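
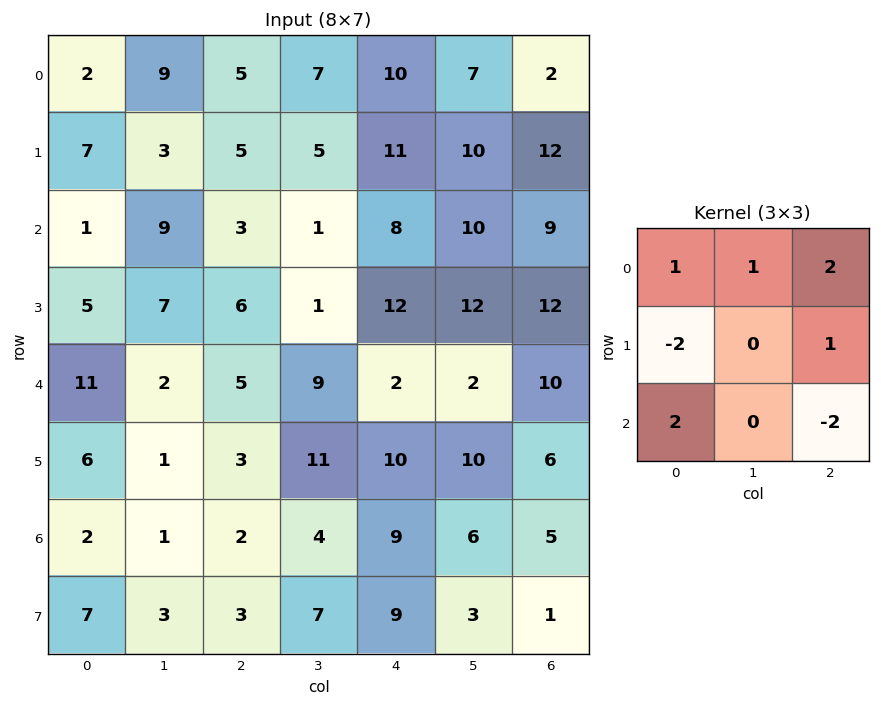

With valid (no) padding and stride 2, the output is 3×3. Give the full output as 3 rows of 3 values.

Output[0,0]: The receptive field on the input at this output position is [2 9 5 / 7 3 5 / 1 9 3]. Elementwise product with the kernel and sum: 2·1 + 9·1 + 5·2 + 7·-2 + 5·1 + 1·2 + 3·-2.
Output[0,1]: The receptive field on the input at this output position is [5 7 10 / 5 5 11 / 3 1 8]. Elementwise product with the kernel and sum: 5·1 + 7·1 + 10·2 + 5·-2 + 11·1 + 3·2 + 8·-2.

8 23 9
24 26 8
14 8 18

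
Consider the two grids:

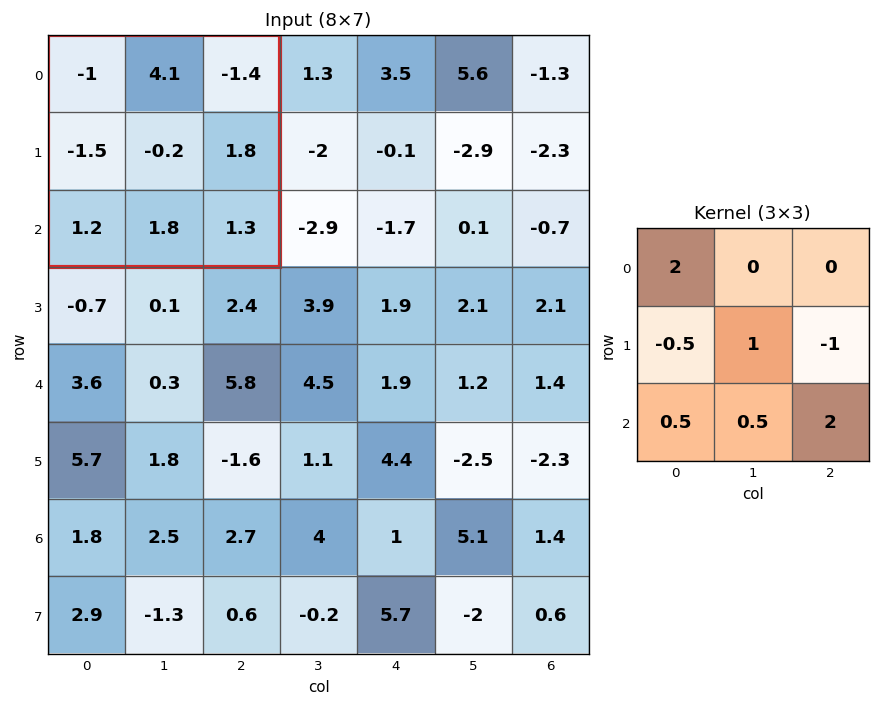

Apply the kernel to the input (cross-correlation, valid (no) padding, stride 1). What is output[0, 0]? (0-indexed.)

0.85

The receptive field on the input at this output position is [-1 4.1 -1.4 / -1.5 -0.2 1.8 / 1.2 1.8 1.3]. Elementwise product with the kernel and sum: -1·2 + -1.5·-0.5 + -0.2·1 + 1.8·-1 + 1.2·0.5 + 1.8·0.5 + 1.3·2.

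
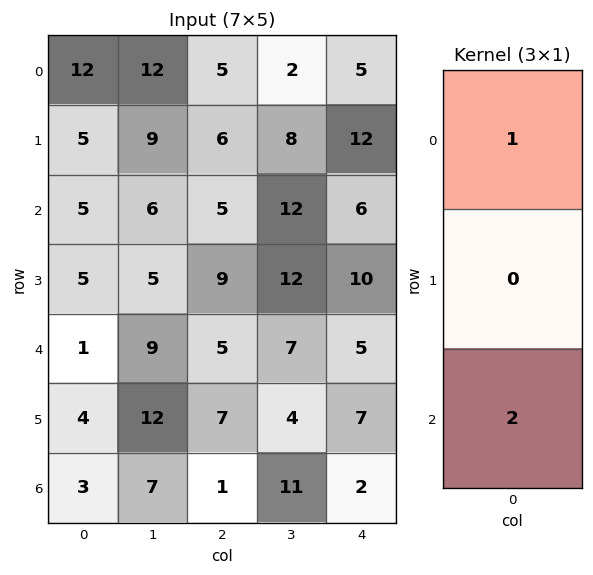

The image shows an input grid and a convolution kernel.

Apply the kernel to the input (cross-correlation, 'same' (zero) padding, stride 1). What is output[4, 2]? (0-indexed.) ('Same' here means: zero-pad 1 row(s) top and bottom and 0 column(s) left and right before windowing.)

The receptive field on the zero-padded input at this output position is [9 / 5 / 7]. Elementwise product with the kernel and sum: 9·1 + 7·2.

23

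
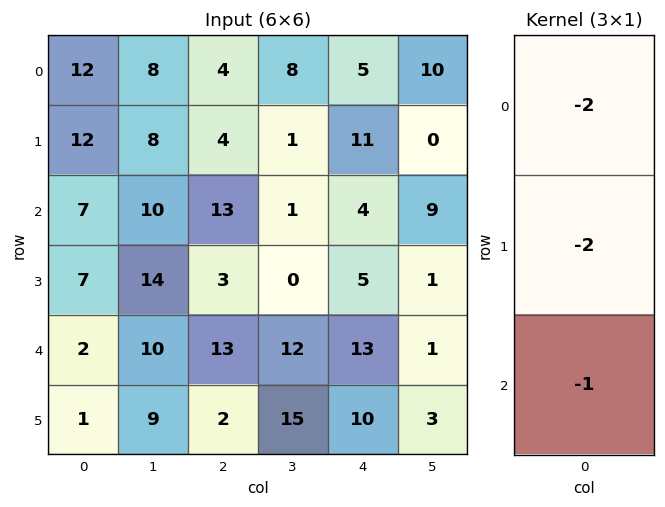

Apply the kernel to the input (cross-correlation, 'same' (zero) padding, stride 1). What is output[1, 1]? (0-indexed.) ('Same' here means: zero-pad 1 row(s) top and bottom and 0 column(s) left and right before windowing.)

-42

The receptive field on the zero-padded input at this output position is [8 / 8 / 10]. Elementwise product with the kernel and sum: 8·-2 + 8·-2 + 10·-1.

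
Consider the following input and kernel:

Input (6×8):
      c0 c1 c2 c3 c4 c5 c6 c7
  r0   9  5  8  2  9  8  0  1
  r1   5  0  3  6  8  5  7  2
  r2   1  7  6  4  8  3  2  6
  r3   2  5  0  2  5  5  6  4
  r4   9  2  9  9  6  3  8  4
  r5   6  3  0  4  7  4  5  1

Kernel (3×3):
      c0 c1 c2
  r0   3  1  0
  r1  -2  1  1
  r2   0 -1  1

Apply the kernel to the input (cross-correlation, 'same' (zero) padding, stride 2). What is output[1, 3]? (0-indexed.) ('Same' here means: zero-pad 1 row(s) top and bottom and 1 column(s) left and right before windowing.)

22

The receptive field on the zero-padded input at this output position is [5 7 2 / 3 2 6 / 5 6 4]. Elementwise product with the kernel and sum: 5·3 + 7·1 + 3·-2 + 2·1 + 6·1 + 6·-1 + 4·1.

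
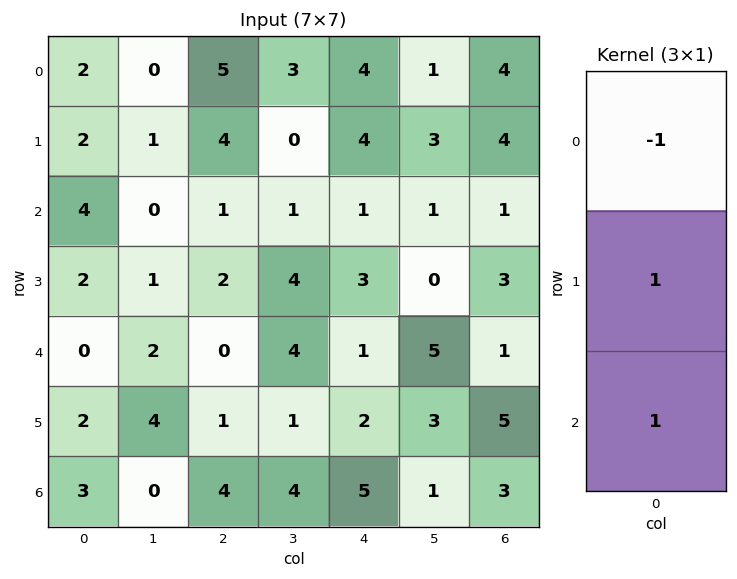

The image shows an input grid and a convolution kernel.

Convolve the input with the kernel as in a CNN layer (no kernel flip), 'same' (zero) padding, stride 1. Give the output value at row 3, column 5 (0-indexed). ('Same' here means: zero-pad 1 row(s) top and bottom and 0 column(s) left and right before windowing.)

The receptive field on the zero-padded input at this output position is [1 / 0 / 5]. Elementwise product with the kernel and sum: 1·-1 + 0·1 + 5·1.

4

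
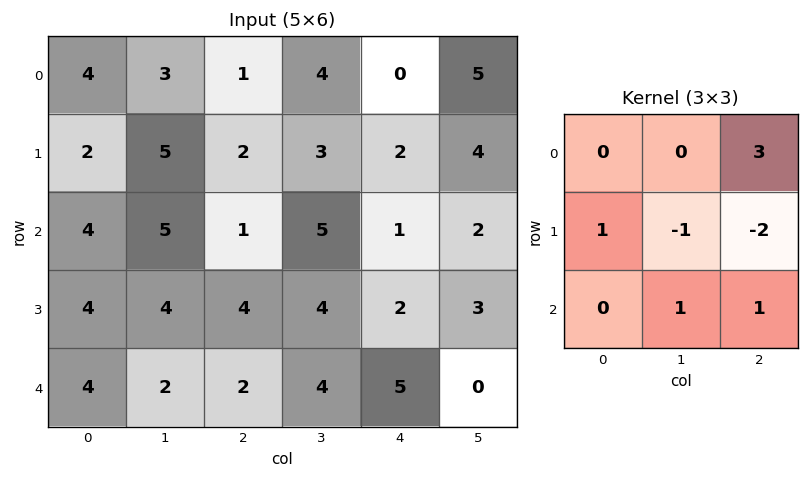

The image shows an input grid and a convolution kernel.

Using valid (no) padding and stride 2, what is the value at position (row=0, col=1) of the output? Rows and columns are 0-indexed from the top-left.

The receptive field on the input at this output position is [1 4 0 / 2 3 2 / 1 5 1]. Elementwise product with the kernel and sum: 0·3 + 2·1 + 3·-1 + 2·-2 + 5·1 + 1·1.

1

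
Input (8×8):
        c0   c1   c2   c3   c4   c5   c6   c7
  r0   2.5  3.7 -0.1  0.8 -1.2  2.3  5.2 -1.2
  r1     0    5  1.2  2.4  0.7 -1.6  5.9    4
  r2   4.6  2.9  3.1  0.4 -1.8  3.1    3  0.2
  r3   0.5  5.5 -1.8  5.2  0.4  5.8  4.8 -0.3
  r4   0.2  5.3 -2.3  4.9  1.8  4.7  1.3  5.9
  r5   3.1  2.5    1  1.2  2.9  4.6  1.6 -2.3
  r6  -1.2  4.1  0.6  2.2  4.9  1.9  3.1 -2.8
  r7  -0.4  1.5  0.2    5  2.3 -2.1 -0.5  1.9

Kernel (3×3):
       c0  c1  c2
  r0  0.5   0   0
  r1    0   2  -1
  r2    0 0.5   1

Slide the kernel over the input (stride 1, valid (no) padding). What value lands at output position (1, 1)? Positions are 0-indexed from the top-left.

The receptive field on the input at this output position is [5 1.2 2.4 / 2.9 3.1 0.4 / 5.5 -1.8 5.2]. Elementwise product with the kernel and sum: 5·0.5 + 3.1·2 + 0.4·-1 + -1.8·0.5 + 5.2·1.

12.6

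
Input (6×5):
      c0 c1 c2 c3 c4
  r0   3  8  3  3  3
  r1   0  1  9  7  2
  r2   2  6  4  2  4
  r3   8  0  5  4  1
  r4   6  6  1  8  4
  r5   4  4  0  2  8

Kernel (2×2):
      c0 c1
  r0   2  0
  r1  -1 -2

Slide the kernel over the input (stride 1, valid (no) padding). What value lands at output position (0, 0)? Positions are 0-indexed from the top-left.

The receptive field on the input at this output position is [3 8 / 0 1]. Elementwise product with the kernel and sum: 3·2 + 0·-1 + 1·-2.

4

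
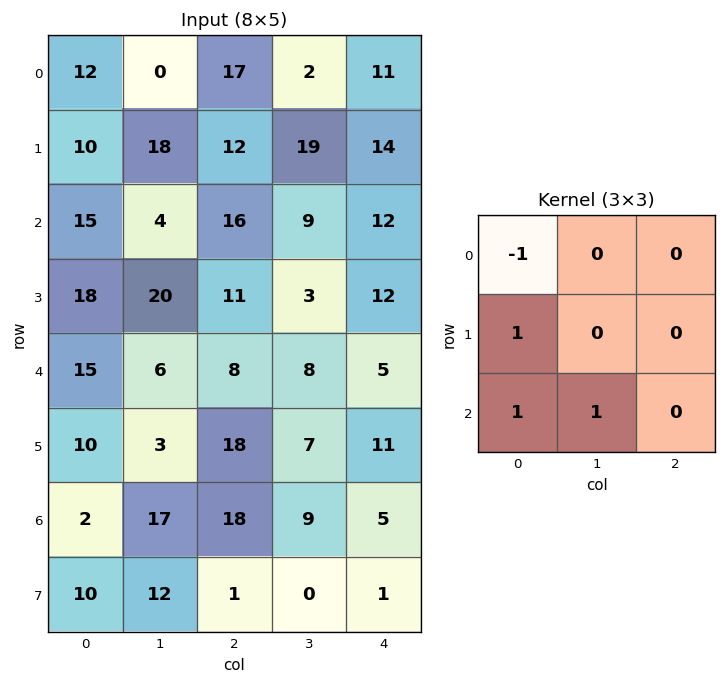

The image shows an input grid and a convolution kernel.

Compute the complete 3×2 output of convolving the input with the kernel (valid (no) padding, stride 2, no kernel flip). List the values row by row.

Output[0,0]: The receptive field on the input at this output position is [12 0 17 / 10 18 12 / 15 4 16]. Elementwise product with the kernel and sum: 12·-1 + 10·1 + 15·1 + 4·1.

17 20
24 11
14 37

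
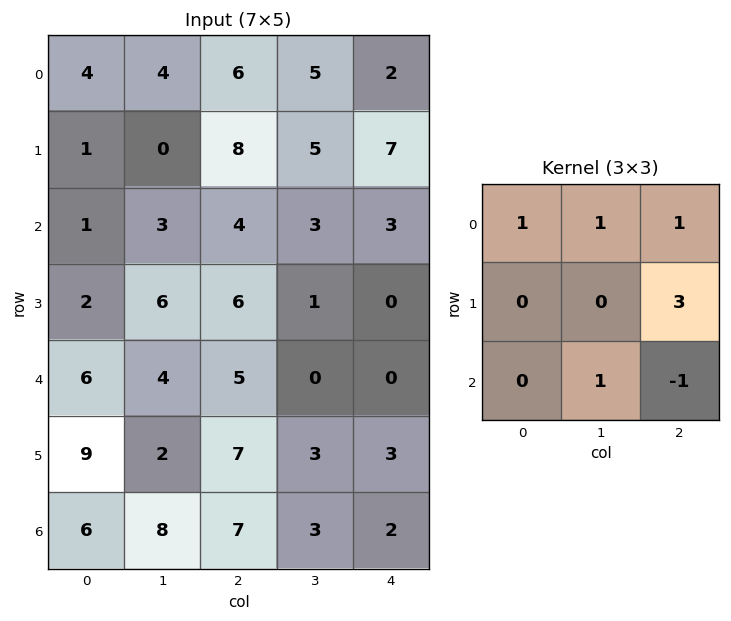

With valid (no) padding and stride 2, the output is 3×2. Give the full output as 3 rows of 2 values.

37 34
25 10
37 15

Output[0,0]: The receptive field on the input at this output position is [4 4 6 / 1 0 8 / 1 3 4]. Elementwise product with the kernel and sum: 4·1 + 4·1 + 6·1 + 8·3 + 3·1 + 4·-1.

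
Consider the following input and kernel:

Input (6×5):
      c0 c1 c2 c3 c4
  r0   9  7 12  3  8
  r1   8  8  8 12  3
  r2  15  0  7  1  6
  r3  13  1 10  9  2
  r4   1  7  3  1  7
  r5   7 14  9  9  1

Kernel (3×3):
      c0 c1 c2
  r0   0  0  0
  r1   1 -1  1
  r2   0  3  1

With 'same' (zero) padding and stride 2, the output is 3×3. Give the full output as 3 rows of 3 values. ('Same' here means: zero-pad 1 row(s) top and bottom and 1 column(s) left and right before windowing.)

Output[0,0]: The receptive field on the zero-padded input at this output position is [0 0 0 / 0 9 7 / 0 8 8]. Elementwise product with the kernel and sum: 0·1 + 9·-1 + 7·1 + 8·3 + 8·1.
Output[0,1]: The receptive field on the zero-padded input at this output position is [0 0 0 / 7 12 3 / 8 8 12]. Elementwise product with the kernel and sum: 7·1 + 12·-1 + 3·1 + 8·3 + 12·1.

30 34 4
25 33 1
41 41 -3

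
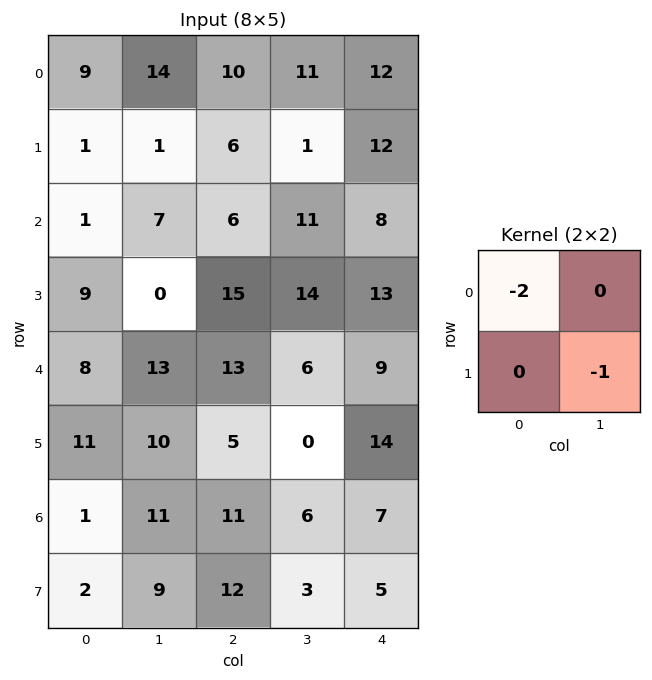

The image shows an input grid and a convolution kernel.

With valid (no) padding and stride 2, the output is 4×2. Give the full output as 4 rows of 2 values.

-19 -21
-2 -26
-26 -26
-11 -25

Output[0,0]: The receptive field on the input at this output position is [9 14 / 1 1]. Elementwise product with the kernel and sum: 9·-2 + 1·-1.
Output[0,1]: The receptive field on the input at this output position is [10 11 / 6 1]. Elementwise product with the kernel and sum: 10·-2 + 1·-1.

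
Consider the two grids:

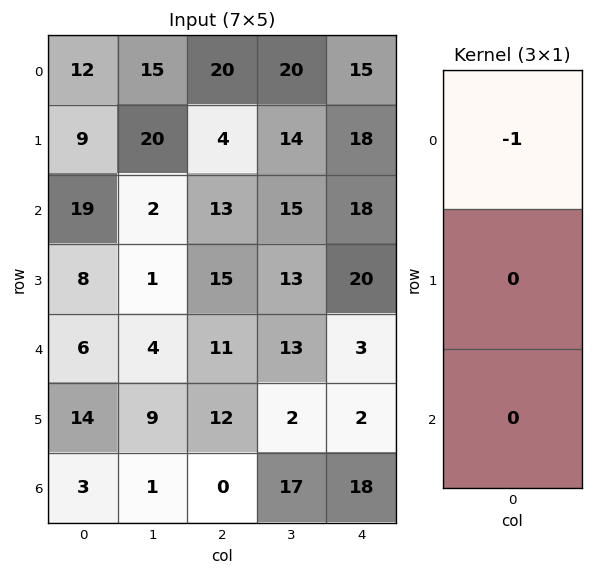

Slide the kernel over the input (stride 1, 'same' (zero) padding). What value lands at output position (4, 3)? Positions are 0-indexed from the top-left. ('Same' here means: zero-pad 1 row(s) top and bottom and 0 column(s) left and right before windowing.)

-13

The receptive field on the zero-padded input at this output position is [13 / 13 / 2]. Elementwise product with the kernel and sum: 13·-1.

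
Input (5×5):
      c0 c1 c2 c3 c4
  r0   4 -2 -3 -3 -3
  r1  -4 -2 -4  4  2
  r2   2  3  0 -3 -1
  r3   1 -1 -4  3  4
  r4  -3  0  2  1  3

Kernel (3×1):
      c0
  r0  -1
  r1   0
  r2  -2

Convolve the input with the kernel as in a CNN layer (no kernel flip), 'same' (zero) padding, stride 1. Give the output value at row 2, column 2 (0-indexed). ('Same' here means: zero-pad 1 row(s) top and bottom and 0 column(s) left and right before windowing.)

12

The receptive field on the zero-padded input at this output position is [-4 / 0 / -4]. Elementwise product with the kernel and sum: -4·-1 + -4·-2.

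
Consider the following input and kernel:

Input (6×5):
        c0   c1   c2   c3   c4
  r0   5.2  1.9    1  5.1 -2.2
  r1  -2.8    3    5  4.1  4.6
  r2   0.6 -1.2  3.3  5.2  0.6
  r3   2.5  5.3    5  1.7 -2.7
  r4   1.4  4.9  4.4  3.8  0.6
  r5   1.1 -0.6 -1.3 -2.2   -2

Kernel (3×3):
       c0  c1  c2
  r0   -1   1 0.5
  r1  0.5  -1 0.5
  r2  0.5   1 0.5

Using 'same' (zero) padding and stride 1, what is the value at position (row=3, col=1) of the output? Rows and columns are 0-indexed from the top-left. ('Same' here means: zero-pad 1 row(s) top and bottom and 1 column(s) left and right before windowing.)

The receptive field on the zero-padded input at this output position is [0.6 -1.2 3.3 / 2.5 5.3 5 / 1.4 4.9 4.4]. Elementwise product with the kernel and sum: 0.6·-1 + -1.2·1 + 3.3·0.5 + 2.5·0.5 + 5.3·-1 + 5·0.5 + 1.4·0.5 + 4.9·1 + 4.4·0.5.

6.1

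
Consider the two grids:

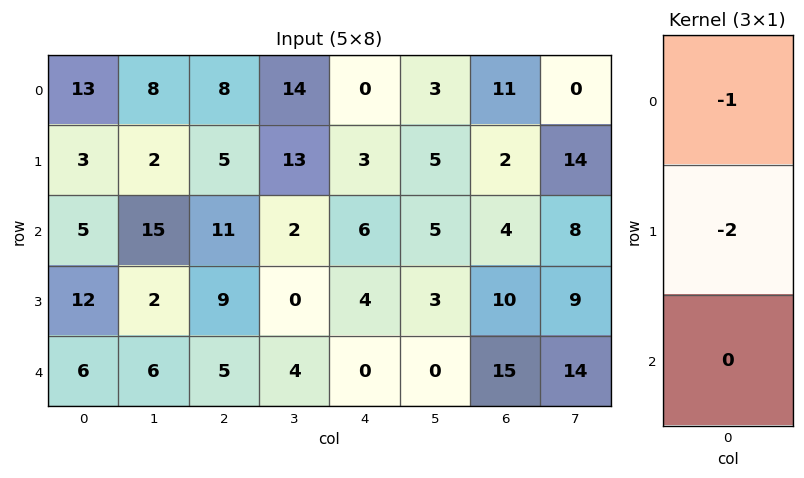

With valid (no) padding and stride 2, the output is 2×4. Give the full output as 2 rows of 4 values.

-19 -18 -6 -15
-29 -29 -14 -24

Output[0,0]: The receptive field on the input at this output position is [13 / 3 / 5]. Elementwise product with the kernel and sum: 13·-1 + 3·-2.
Output[0,1]: The receptive field on the input at this output position is [8 / 5 / 11]. Elementwise product with the kernel and sum: 8·-1 + 5·-2.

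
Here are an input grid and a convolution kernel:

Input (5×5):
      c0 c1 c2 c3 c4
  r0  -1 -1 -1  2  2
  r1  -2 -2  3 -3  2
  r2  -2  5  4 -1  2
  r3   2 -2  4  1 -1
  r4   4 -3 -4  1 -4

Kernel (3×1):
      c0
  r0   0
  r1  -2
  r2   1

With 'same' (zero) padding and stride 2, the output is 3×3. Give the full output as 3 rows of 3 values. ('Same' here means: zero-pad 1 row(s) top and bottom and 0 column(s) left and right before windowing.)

Output[0,0]: The receptive field on the zero-padded input at this output position is [0 / -1 / -2]. Elementwise product with the kernel and sum: -1·-2 + -2·1.

0 5 -2
6 -4 -5
-8 8 8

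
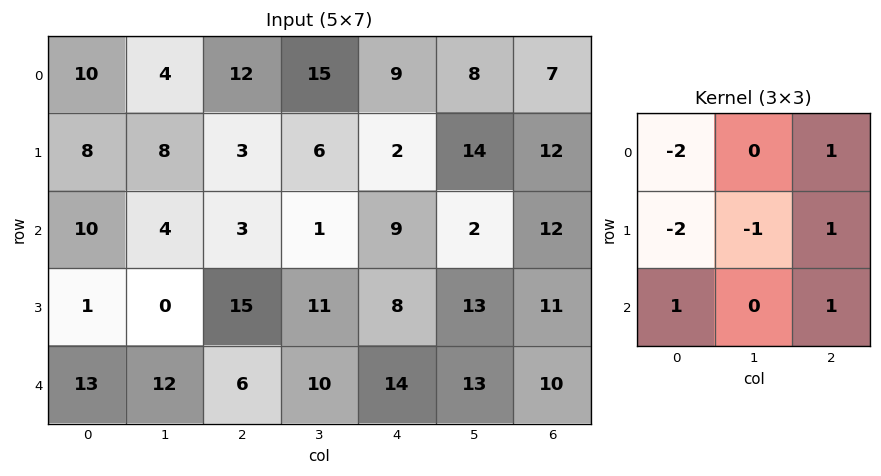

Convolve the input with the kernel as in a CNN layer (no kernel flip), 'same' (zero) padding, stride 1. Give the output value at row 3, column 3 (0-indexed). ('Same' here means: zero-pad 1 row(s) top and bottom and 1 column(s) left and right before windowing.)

-10

The receptive field on the zero-padded input at this output position is [3 1 9 / 15 11 8 / 6 10 14]. Elementwise product with the kernel and sum: 3·-2 + 9·1 + 15·-2 + 11·-1 + 8·1 + 6·1 + 14·1.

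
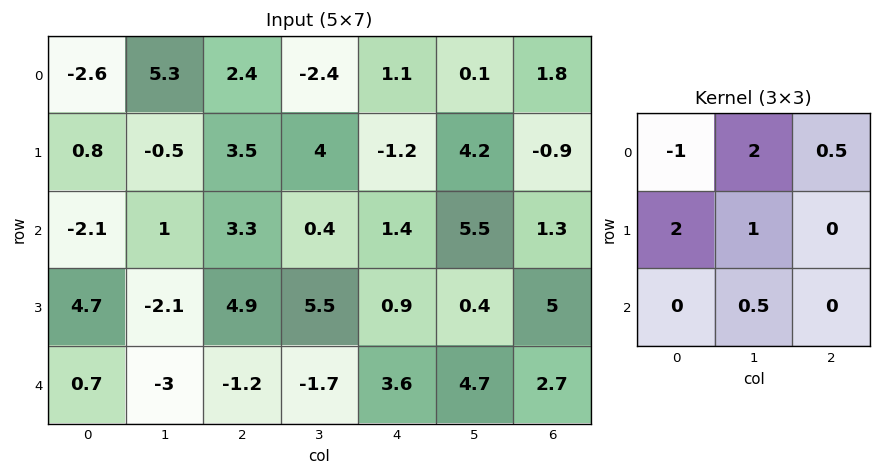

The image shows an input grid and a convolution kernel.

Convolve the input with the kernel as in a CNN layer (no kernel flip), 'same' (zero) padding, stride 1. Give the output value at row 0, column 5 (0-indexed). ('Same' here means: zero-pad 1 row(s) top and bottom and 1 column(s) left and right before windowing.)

The receptive field on the zero-padded input at this output position is [0 0 0 / 1.1 0.1 1.8 / -1.2 4.2 -0.9]. Elementwise product with the kernel and sum: 0·-1 + 0·2 + 0·0.5 + 1.1·2 + 0.1·1 + 4.2·0.5.

4.4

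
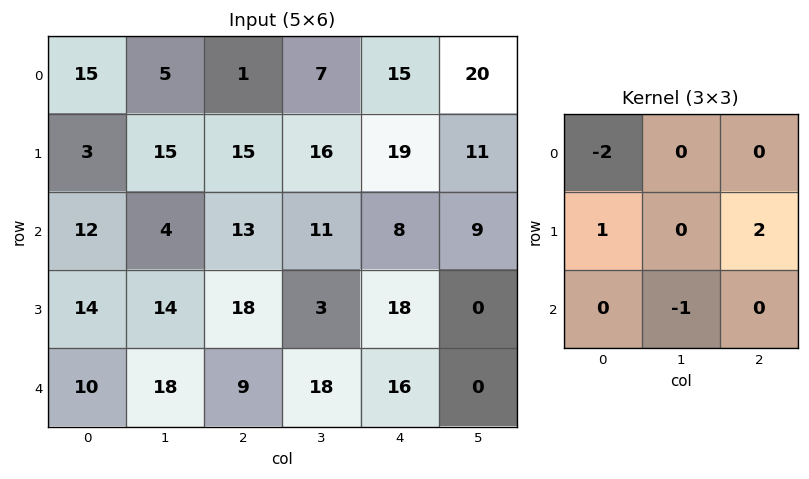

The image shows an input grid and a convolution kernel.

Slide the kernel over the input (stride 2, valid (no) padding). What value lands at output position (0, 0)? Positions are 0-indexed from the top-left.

The receptive field on the input at this output position is [15 5 1 / 3 15 15 / 12 4 13]. Elementwise product with the kernel and sum: 15·-2 + 3·1 + 15·2 + 4·-1.

-1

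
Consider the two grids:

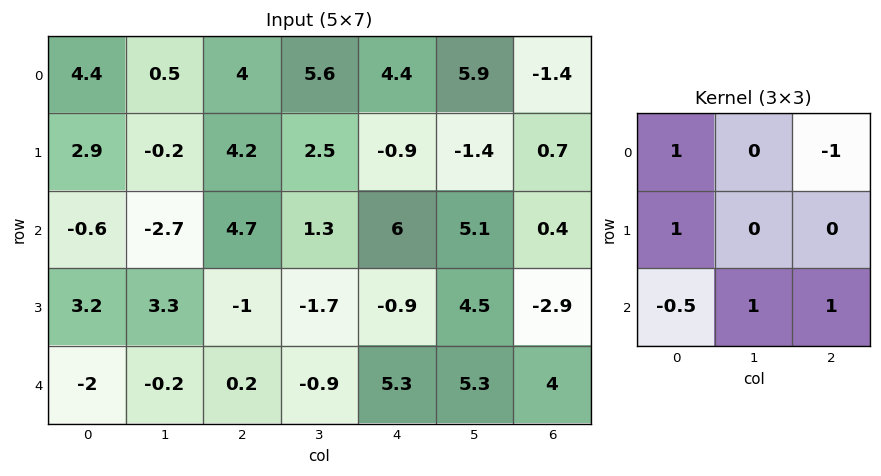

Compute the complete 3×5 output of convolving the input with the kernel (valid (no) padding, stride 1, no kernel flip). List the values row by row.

Output[0,0]: The receptive field on the input at this output position is [4.4 0.5 4 / 2.9 -0.2 4.2 / -0.6 -2.7 4.7]. Elementwise product with the kernel and sum: 4.4·1 + 4·-1 + 2.9·1 + -0.6·-0.5 + -2.7·1 + 4.7·1.

5.6 2.05 8.75 12.65 7.4
-1.2 -9.75 7.7 9.65 6.45
-1.1 -1.3 2 5.55 11.35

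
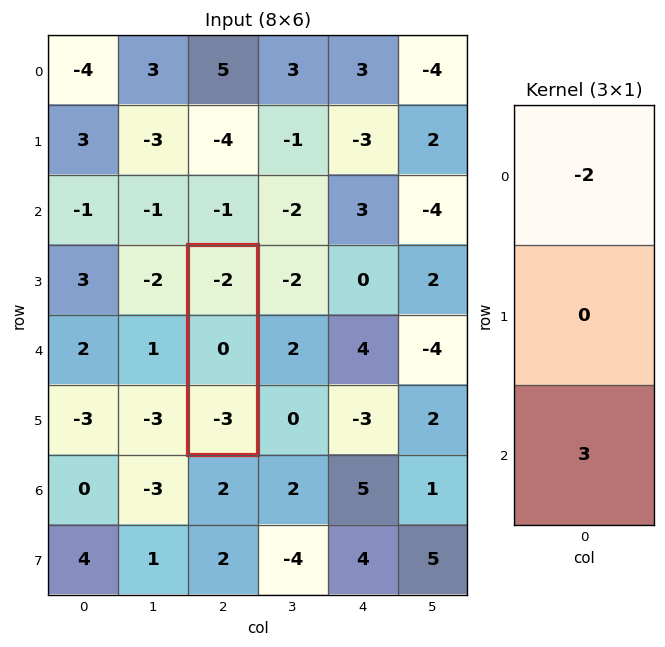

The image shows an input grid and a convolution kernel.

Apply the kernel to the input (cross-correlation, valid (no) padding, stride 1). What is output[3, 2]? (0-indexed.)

The receptive field on the input at this output position is [-2 / 0 / -3]. Elementwise product with the kernel and sum: -2·-2 + -3·3.

-5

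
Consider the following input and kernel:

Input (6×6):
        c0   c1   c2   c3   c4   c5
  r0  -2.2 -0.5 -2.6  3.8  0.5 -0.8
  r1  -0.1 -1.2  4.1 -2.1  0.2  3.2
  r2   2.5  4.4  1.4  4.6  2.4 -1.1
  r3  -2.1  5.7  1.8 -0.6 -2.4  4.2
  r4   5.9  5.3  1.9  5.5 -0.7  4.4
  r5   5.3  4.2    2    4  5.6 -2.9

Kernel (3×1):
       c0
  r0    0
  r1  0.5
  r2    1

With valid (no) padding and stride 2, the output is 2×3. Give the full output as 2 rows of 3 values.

Output[0,0]: The receptive field on the input at this output position is [-2.2 / -0.1 / 2.5]. Elementwise product with the kernel and sum: -0.1·0.5 + 2.5·1.
Output[0,1]: The receptive field on the input at this output position is [-2.6 / 4.1 / 1.4]. Elementwise product with the kernel and sum: 4.1·0.5 + 1.4·1.

2.45 3.45 2.5
4.85 2.8 -1.9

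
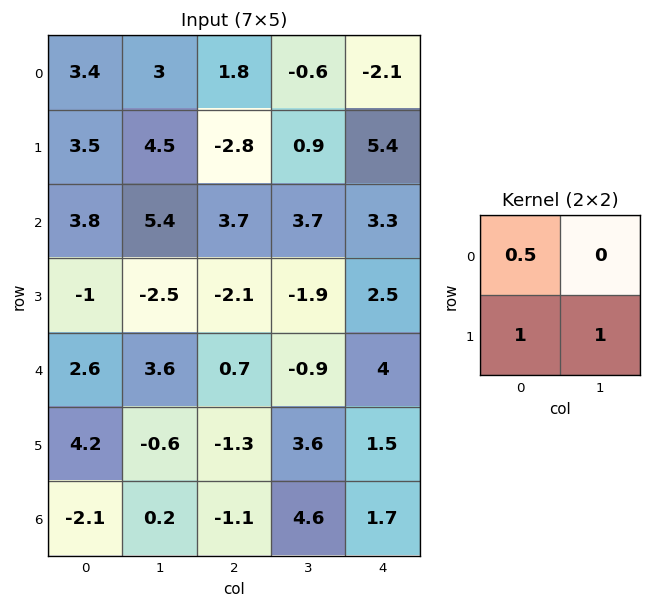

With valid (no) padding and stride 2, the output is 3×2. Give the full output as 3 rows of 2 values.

9.7 -1
-1.6 -2.15
4.9 2.65

Output[0,0]: The receptive field on the input at this output position is [3.4 3 / 3.5 4.5]. Elementwise product with the kernel and sum: 3.4·0.5 + 3.5·1 + 4.5·1.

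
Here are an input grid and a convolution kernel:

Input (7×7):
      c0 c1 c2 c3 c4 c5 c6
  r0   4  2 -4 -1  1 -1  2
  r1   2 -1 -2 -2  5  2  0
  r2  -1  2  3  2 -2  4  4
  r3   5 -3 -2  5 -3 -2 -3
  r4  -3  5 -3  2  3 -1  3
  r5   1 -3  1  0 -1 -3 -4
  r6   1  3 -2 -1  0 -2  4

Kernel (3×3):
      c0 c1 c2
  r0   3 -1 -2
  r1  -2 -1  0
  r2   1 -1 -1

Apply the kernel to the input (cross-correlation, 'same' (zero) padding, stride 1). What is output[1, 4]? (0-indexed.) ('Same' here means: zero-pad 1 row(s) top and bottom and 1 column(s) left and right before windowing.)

-3

The receptive field on the zero-padded input at this output position is [-1 1 -1 / -2 5 2 / 2 -2 4]. Elementwise product with the kernel and sum: -1·3 + 1·-1 + -1·-2 + -2·-2 + 5·-1 + 2·1 + -2·-1 + 4·-1.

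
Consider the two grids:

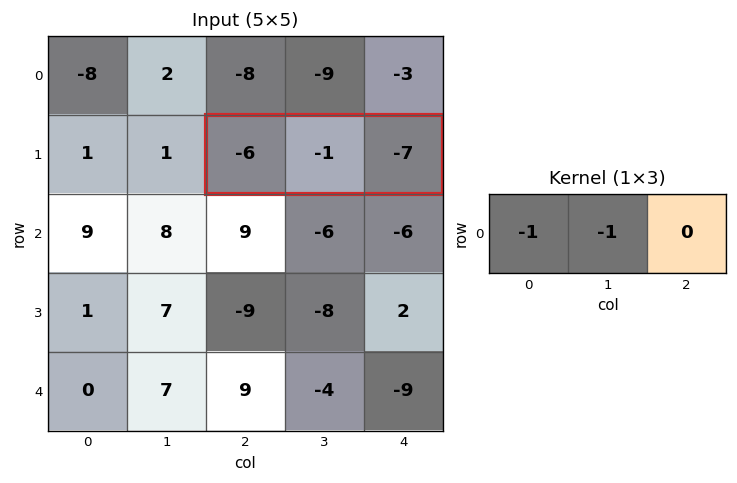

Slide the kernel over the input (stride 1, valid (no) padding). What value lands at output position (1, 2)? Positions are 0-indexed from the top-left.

7

The receptive field on the input at this output position is [-6 -1 -7]. Elementwise product with the kernel and sum: -6·-1 + -1·-1.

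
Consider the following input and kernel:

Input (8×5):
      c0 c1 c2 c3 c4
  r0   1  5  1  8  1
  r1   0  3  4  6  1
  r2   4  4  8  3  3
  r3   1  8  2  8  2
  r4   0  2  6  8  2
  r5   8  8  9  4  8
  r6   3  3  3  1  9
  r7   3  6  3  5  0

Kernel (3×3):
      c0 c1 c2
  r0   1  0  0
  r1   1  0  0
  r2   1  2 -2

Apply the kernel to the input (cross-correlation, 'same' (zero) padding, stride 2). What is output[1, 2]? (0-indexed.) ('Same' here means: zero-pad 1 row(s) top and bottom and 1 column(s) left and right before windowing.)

The receptive field on the zero-padded input at this output position is [6 1 0 / 3 3 0 / 8 2 0]. Elementwise product with the kernel and sum: 6·1 + 3·1 + 8·1 + 2·2 + 0·-2.

21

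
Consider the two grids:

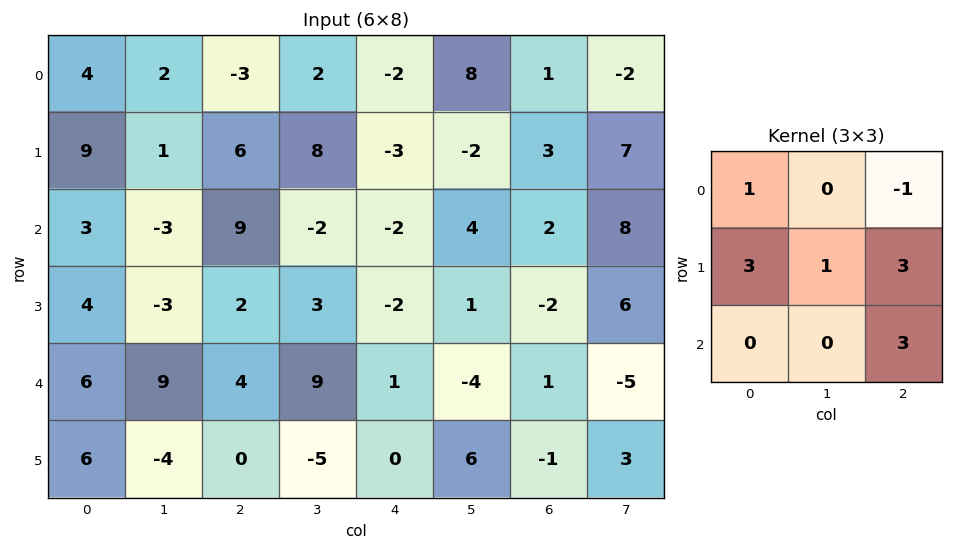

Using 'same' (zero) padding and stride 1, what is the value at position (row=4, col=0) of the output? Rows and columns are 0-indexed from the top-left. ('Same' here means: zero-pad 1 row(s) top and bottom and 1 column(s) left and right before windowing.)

24

The receptive field on the zero-padded input at this output position is [0 4 -3 / 0 6 9 / 0 6 -4]. Elementwise product with the kernel and sum: 0·1 + -3·-1 + 0·3 + 6·1 + 9·3 + -4·3.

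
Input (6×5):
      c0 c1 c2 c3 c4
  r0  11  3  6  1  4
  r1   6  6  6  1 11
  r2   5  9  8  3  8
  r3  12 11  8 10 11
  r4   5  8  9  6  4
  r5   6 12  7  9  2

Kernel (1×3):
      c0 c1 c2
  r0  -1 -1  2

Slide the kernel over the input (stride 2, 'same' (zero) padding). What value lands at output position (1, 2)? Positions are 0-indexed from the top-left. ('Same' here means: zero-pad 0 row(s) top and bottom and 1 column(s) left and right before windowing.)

The receptive field on the zero-padded input at this output position is [3 8 0]. Elementwise product with the kernel and sum: 3·-1 + 8·-1 + 0·2.

-11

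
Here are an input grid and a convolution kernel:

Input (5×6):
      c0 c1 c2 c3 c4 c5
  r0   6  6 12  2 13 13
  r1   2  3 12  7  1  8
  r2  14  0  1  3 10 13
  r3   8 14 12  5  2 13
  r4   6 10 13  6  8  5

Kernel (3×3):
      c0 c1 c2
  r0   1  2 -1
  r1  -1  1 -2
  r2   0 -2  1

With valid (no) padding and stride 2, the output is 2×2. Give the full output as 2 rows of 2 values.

Output[0,0]: The receptive field on the input at this output position is [6 6 12 / 2 3 12 / 14 0 1]. Elementwise product with the kernel and sum: 6·1 + 6·2 + 12·-1 + 2·-1 + 3·1 + 12·-2 + 0·-2 + 1·1.

-16 0
-12 -18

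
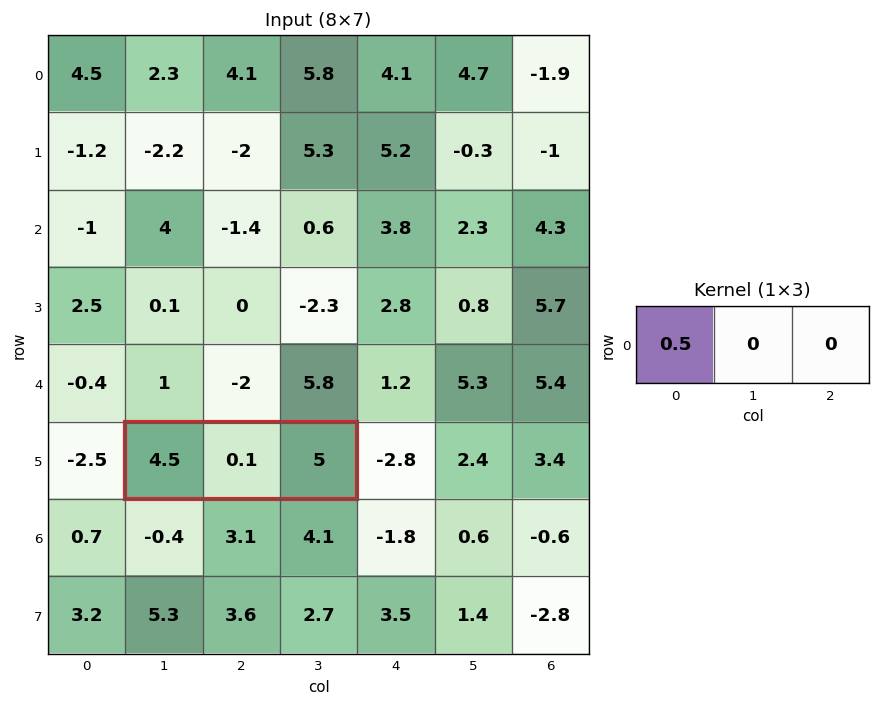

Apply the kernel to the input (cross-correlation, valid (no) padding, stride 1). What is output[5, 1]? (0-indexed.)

The receptive field on the input at this output position is [4.5 0.1 5]. Elementwise product with the kernel and sum: 4.5·0.5.

2.25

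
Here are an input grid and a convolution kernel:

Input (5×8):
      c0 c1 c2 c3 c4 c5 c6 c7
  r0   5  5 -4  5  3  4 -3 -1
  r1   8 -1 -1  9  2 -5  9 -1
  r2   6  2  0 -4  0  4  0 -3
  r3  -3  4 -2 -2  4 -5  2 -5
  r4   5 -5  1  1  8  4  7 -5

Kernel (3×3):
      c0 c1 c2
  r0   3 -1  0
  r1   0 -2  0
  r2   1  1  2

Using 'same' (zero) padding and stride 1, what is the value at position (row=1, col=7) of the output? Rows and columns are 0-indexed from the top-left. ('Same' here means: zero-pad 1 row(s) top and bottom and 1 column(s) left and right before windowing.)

The receptive field on the zero-padded input at this output position is [-3 -1 0 / 9 -1 0 / 0 -3 0]. Elementwise product with the kernel and sum: -3·3 + -1·-1 + -1·-2 + 0·1 + -3·1 + 0·2.

-9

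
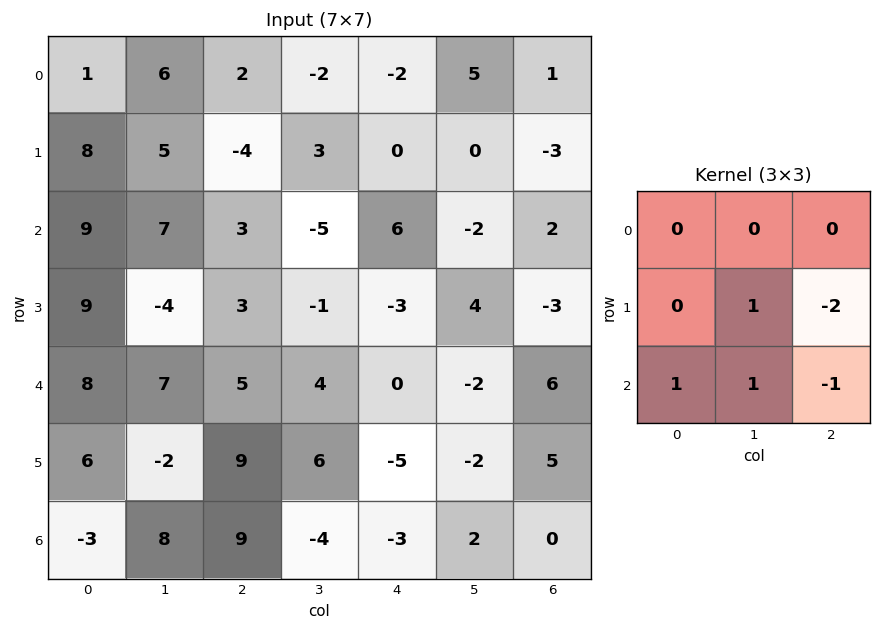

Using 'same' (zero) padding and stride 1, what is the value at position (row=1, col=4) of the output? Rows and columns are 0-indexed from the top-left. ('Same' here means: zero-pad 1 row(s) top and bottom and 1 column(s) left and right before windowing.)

3

The receptive field on the zero-padded input at this output position is [-2 -2 5 / 3 0 0 / -5 6 -2]. Elementwise product with the kernel and sum: 0·1 + 0·-2 + -5·1 + 6·1 + -2·-1.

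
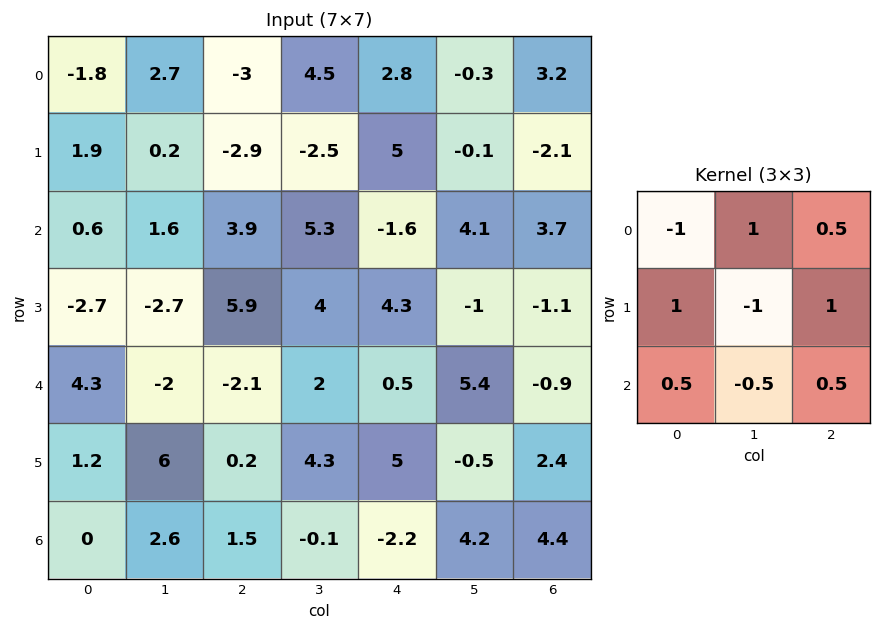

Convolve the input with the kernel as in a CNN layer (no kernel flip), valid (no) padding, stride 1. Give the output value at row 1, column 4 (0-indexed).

The receptive field on the input at this output position is [5 -0.1 -2.1 / -1.6 4.1 3.7 / 4.3 -1 -1.1]. Elementwise product with the kernel and sum: 5·-1 + -0.1·1 + -2.1·0.5 + -1.6·1 + 4.1·-1 + 3.7·1 + 4.3·0.5 + -1·-0.5 + -1.1·0.5.

-6.05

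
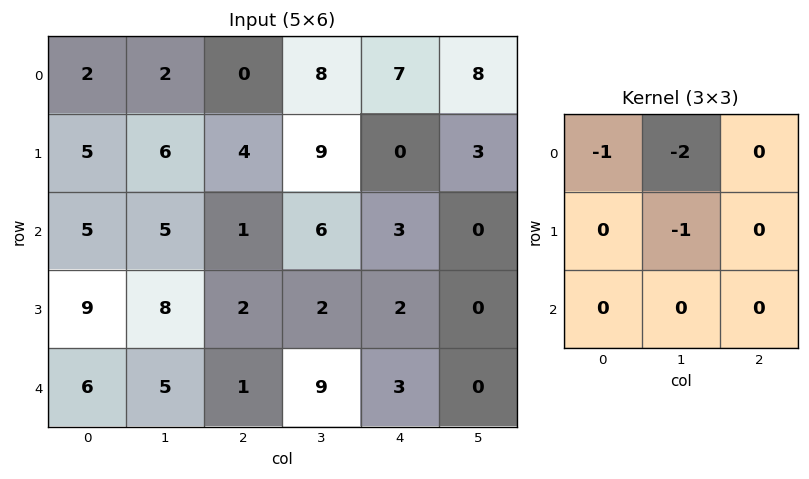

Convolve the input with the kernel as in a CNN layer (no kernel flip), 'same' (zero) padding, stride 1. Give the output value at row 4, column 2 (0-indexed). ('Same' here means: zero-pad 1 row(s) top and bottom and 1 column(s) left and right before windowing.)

The receptive field on the zero-padded input at this output position is [8 2 2 / 5 1 9 / 0 0 0]. Elementwise product with the kernel and sum: 8·-1 + 2·-2 + 1·-1.

-13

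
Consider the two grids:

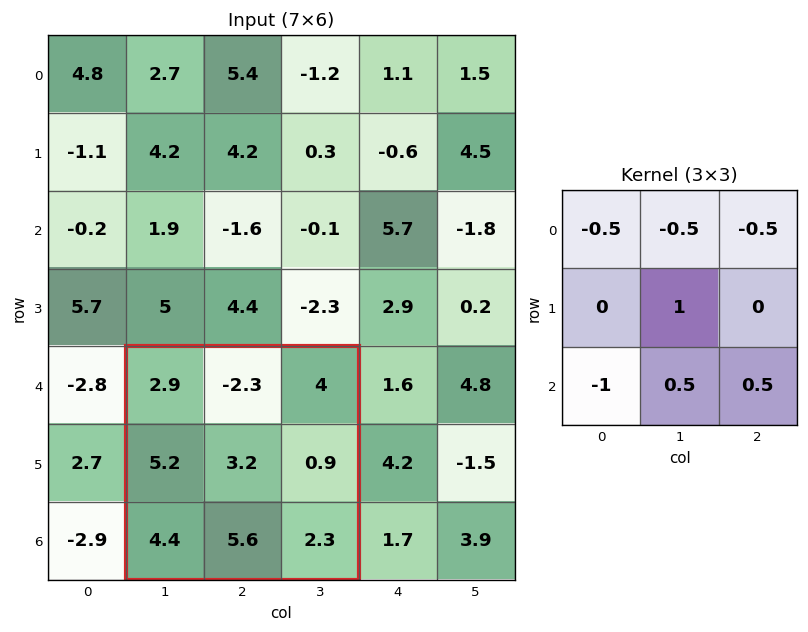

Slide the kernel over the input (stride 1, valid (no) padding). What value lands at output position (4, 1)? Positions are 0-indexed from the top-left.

The receptive field on the input at this output position is [2.9 -2.3 4 / 5.2 3.2 0.9 / 4.4 5.6 2.3]. Elementwise product with the kernel and sum: 2.9·-0.5 + -2.3·-0.5 + 4·-0.5 + 3.2·1 + 4.4·-1 + 5.6·0.5 + 2.3·0.5.

0.45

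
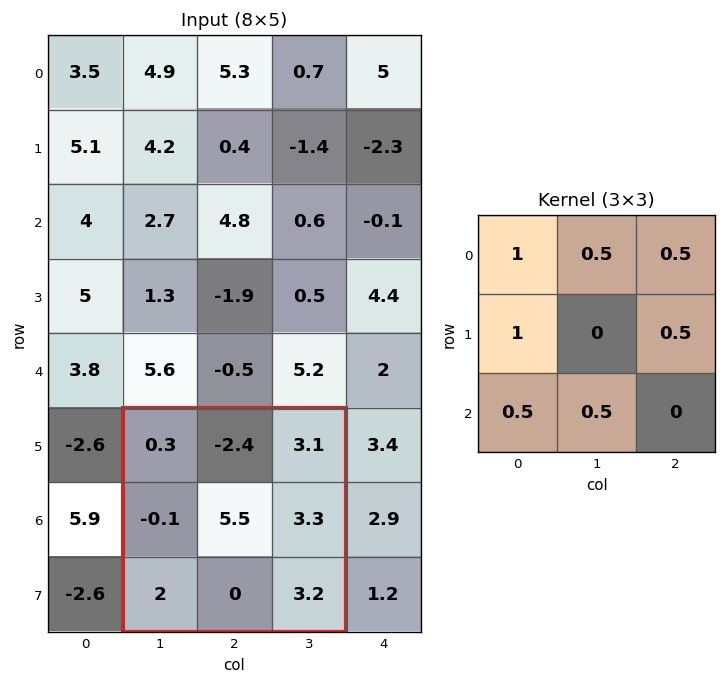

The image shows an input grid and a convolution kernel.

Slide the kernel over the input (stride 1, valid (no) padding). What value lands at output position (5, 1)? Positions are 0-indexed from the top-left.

3.2

The receptive field on the input at this output position is [0.3 -2.4 3.1 / -0.1 5.5 3.3 / 2 0 3.2]. Elementwise product with the kernel and sum: 0.3·1 + -2.4·0.5 + 3.1·0.5 + -0.1·1 + 3.3·0.5 + 2·0.5 + 0·0.5.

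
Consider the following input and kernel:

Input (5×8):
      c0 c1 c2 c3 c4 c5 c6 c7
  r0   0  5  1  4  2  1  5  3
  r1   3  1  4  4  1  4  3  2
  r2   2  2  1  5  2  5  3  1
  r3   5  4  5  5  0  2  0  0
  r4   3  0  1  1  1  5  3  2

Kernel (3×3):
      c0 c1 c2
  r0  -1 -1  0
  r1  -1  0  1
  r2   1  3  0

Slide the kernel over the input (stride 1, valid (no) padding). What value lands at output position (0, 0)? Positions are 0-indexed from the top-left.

The receptive field on the input at this output position is [0 5 1 / 3 1 4 / 2 2 1]. Elementwise product with the kernel and sum: 0·-1 + 5·-1 + 3·-1 + 4·1 + 2·1 + 2·3.

4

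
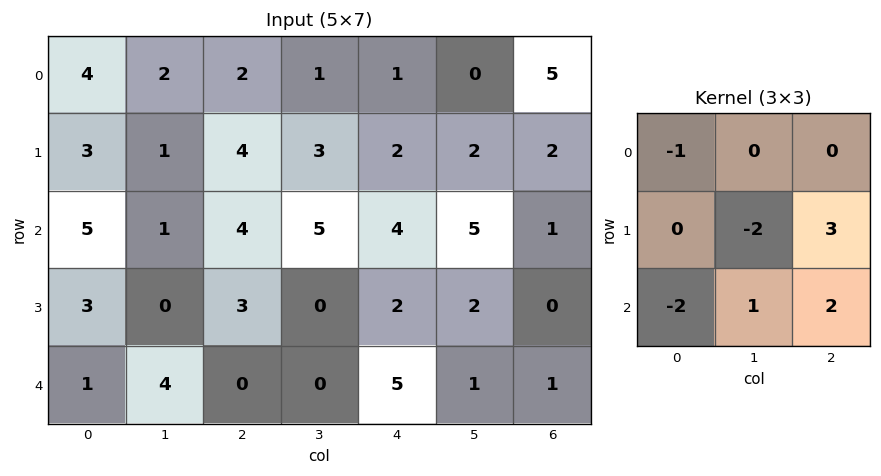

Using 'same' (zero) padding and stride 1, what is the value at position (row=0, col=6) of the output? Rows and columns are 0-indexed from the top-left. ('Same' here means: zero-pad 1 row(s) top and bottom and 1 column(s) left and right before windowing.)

-12

The receptive field on the zero-padded input at this output position is [0 0 0 / 0 5 0 / 2 2 0]. Elementwise product with the kernel and sum: 0·-1 + 5·-2 + 0·3 + 2·-2 + 2·1 + 0·2.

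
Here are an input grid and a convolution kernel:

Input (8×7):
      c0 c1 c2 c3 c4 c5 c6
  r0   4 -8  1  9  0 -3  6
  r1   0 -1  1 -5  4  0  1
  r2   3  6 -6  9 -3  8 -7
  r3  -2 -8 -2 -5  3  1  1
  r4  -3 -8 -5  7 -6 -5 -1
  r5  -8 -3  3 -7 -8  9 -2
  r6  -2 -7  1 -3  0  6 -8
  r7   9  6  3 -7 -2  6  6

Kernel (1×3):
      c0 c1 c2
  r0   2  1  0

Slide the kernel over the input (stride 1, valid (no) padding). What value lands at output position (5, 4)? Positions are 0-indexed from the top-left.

-7

The receptive field on the input at this output position is [-8 9 -2]. Elementwise product with the kernel and sum: -8·2 + 9·1.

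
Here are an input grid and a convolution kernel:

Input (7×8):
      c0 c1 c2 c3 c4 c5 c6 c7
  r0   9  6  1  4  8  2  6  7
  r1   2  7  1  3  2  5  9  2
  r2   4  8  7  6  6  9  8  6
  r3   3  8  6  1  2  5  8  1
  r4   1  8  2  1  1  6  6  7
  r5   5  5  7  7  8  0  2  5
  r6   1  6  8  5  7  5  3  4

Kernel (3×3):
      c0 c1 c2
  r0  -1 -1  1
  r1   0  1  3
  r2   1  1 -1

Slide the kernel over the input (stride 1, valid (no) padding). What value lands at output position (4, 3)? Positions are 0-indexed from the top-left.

19

The receptive field on the input at this output position is [1 1 6 / 7 8 0 / 5 7 5]. Elementwise product with the kernel and sum: 1·-1 + 1·-1 + 6·1 + 8·1 + 0·3 + 5·1 + 7·1 + 5·-1.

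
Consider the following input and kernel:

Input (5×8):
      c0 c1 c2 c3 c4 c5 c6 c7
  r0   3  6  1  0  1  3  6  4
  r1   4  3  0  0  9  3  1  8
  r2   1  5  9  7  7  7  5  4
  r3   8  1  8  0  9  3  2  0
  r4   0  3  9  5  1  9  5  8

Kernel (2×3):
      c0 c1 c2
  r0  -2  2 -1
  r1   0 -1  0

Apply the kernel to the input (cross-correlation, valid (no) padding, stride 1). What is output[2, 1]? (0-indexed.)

-7

The receptive field on the input at this output position is [5 9 7 / 1 8 0]. Elementwise product with the kernel and sum: 5·-2 + 9·2 + 7·-1 + 8·-1.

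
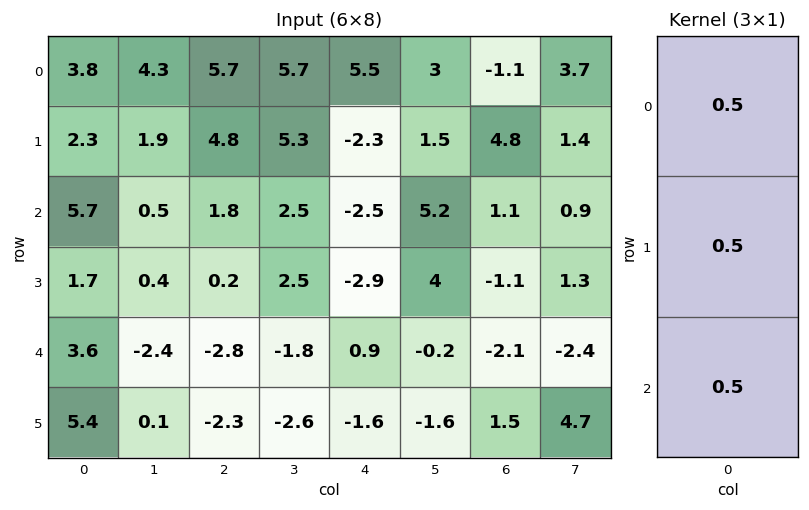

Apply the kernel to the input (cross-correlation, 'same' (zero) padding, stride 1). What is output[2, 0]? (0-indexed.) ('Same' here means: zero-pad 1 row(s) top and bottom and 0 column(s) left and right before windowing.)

The receptive field on the zero-padded input at this output position is [2.3 / 5.7 / 1.7]. Elementwise product with the kernel and sum: 2.3·0.5 + 5.7·0.5 + 1.7·0.5.

4.85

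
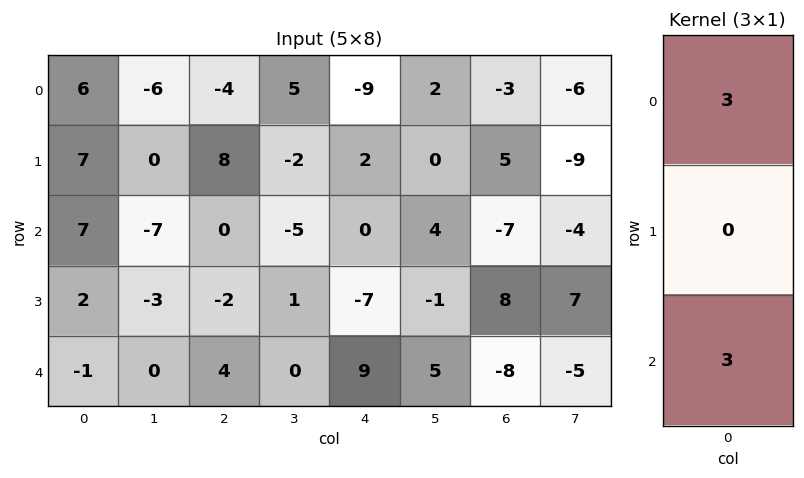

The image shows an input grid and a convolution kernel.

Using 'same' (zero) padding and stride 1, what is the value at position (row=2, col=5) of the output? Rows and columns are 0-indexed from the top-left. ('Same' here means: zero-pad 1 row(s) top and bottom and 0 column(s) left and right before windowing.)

-3

The receptive field on the zero-padded input at this output position is [0 / 4 / -1]. Elementwise product with the kernel and sum: 0·3 + -1·3.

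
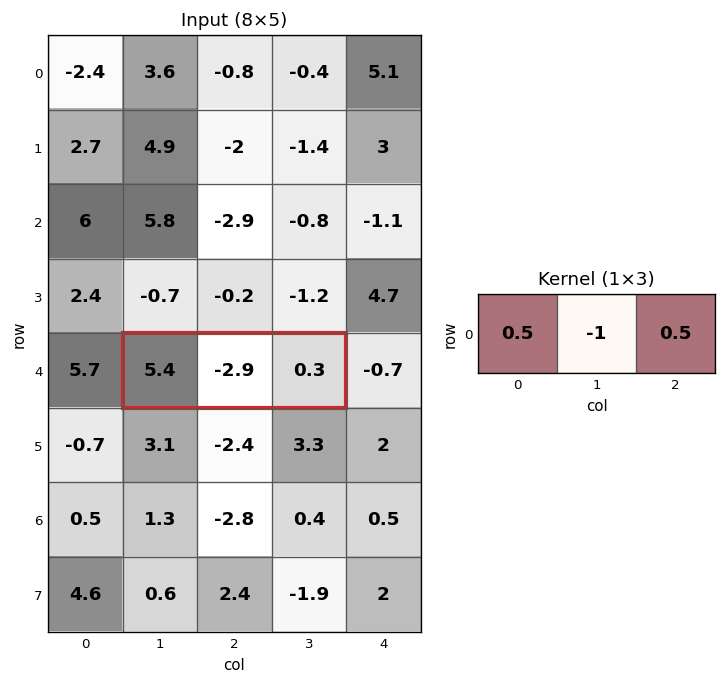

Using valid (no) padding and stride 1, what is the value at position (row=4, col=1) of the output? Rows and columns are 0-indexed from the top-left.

5.75

The receptive field on the input at this output position is [5.4 -2.9 0.3]. Elementwise product with the kernel and sum: 5.4·0.5 + -2.9·-1 + 0.3·0.5.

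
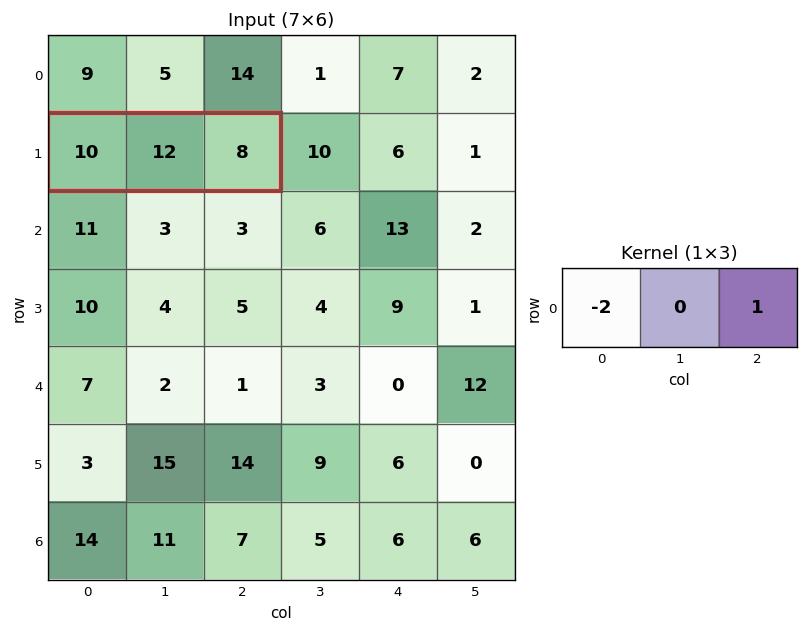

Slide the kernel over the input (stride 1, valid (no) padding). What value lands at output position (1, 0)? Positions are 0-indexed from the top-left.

-12

The receptive field on the input at this output position is [10 12 8]. Elementwise product with the kernel and sum: 10·-2 + 8·1.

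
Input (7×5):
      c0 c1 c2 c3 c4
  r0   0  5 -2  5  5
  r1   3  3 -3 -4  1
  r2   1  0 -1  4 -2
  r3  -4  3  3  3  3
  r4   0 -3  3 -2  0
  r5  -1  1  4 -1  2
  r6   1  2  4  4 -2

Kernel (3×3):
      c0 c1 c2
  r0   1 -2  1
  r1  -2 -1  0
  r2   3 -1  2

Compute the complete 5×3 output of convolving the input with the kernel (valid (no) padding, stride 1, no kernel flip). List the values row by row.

-20 20 -8
-17 18 16
14 -19 -9
0 0 13
19 -7 4

Output[0,0]: The receptive field on the input at this output position is [0 5 -2 / 3 3 -3 / 1 0 -1]. Elementwise product with the kernel and sum: 0·1 + 5·-2 + -2·1 + 3·-2 + 3·-1 + 1·3 + 0·-1 + -1·2.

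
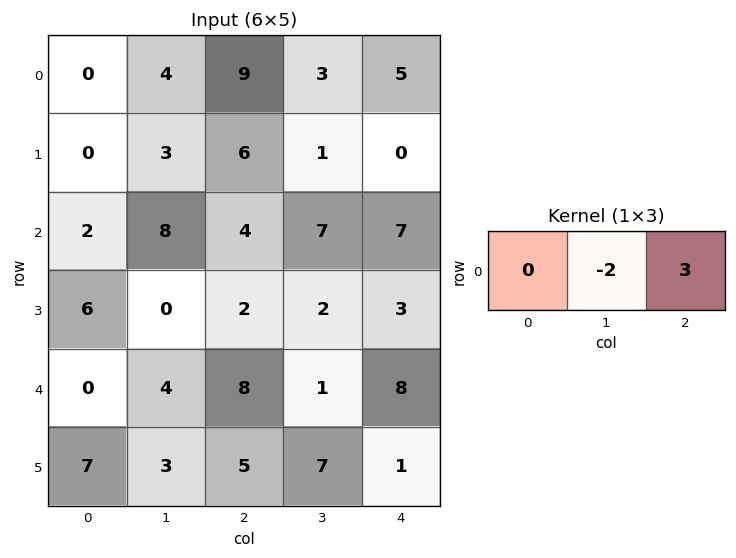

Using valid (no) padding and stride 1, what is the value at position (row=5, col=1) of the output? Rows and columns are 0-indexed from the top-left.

11

The receptive field on the input at this output position is [3 5 7]. Elementwise product with the kernel and sum: 5·-2 + 7·3.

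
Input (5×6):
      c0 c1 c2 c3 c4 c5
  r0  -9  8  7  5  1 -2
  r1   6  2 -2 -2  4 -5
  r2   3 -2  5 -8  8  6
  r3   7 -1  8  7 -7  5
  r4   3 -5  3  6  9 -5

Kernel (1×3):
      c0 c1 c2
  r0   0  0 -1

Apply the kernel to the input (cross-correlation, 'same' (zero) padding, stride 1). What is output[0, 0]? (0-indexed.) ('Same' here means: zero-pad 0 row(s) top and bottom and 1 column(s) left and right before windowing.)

The receptive field on the zero-padded input at this output position is [0 -9 8]. Elementwise product with the kernel and sum: 8·-1.

-8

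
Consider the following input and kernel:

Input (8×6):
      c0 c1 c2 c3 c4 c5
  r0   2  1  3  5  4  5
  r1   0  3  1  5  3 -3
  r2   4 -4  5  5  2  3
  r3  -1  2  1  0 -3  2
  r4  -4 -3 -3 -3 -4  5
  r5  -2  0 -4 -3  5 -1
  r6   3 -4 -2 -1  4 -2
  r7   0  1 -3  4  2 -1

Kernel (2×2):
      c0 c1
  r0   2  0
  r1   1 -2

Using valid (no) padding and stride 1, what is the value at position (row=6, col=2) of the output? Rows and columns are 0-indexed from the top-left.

-15

The receptive field on the input at this output position is [-2 -1 / -3 4]. Elementwise product with the kernel and sum: -2·2 + -3·1 + 4·-2.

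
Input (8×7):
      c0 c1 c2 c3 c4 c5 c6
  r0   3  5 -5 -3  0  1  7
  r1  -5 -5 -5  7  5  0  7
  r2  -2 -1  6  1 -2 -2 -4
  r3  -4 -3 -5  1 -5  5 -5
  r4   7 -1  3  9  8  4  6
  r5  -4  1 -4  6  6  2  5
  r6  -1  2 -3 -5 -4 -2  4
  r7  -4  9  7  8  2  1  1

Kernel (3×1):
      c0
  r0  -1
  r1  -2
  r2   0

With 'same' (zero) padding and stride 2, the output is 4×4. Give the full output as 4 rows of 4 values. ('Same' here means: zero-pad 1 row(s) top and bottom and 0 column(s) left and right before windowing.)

Output[0,0]: The receptive field on the zero-padded input at this output position is [0 / 3 / -5]. Elementwise product with the kernel and sum: 0·-1 + 3·-2.

-6 10 0 -14
9 -7 -1 1
-10 -1 -11 -7
6 10 2 -13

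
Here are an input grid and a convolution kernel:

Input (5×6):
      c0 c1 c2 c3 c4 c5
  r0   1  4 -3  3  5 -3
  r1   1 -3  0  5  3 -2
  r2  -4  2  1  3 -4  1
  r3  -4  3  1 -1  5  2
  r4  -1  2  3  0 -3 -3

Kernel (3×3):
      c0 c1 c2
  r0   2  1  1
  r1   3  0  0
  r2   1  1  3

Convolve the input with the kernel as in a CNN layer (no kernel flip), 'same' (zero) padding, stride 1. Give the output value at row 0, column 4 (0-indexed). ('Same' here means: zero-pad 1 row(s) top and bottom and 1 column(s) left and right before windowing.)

11

The receptive field on the zero-padded input at this output position is [0 0 0 / 3 5 -3 / 5 3 -2]. Elementwise product with the kernel and sum: 0·2 + 0·1 + 0·1 + 3·3 + 5·1 + 3·1 + -2·3.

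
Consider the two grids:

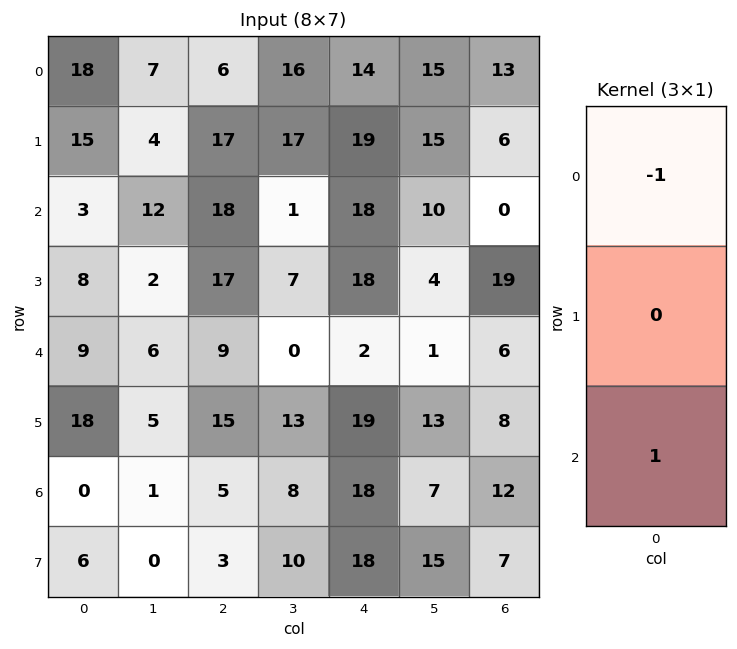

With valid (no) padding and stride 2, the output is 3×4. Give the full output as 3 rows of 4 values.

-15 12 4 -13
6 -9 -16 6
-9 -4 16 6

Output[0,0]: The receptive field on the input at this output position is [18 / 15 / 3]. Elementwise product with the kernel and sum: 18·-1 + 3·1.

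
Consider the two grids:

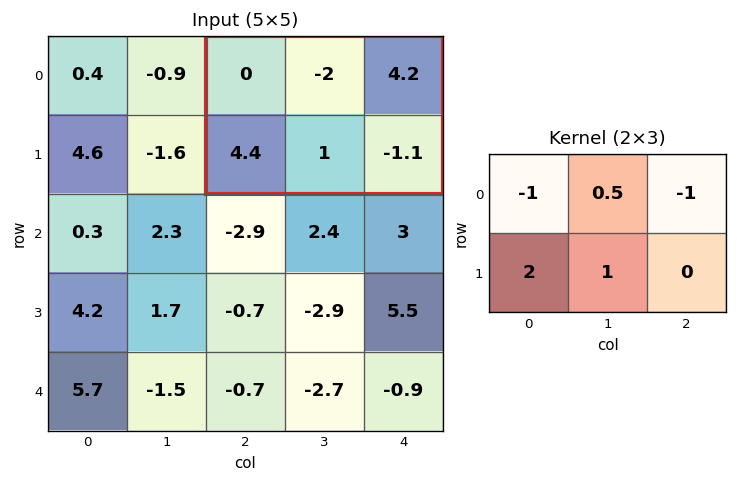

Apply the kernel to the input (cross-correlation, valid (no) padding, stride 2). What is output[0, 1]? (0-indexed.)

4.6

The receptive field on the input at this output position is [0 -2 4.2 / 4.4 1 -1.1]. Elementwise product with the kernel and sum: 0·-1 + -2·0.5 + 4.2·-1 + 4.4·2 + 1·1.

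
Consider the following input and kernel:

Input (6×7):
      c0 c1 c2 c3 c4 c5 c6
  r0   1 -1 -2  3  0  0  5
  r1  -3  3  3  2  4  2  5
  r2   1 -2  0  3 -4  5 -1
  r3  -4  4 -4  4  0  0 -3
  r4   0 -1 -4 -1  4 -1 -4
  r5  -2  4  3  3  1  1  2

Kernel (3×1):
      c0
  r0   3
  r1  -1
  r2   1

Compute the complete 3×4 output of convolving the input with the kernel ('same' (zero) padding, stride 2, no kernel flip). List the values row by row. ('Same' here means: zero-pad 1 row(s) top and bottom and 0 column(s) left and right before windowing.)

-4 5 4 0
-14 5 16 13
-14 -5 -3 -3

Output[0,0]: The receptive field on the zero-padded input at this output position is [0 / 1 / -3]. Elementwise product with the kernel and sum: 0·3 + 1·-1 + -3·1.
Output[0,1]: The receptive field on the zero-padded input at this output position is [0 / -2 / 3]. Elementwise product with the kernel and sum: 0·3 + -2·-1 + 3·1.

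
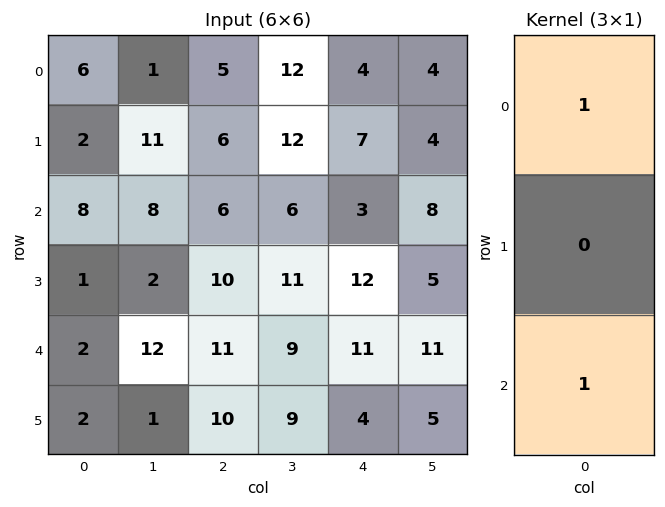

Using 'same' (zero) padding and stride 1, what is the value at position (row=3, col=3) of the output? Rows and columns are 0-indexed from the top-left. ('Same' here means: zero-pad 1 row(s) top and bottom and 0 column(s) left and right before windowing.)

15

The receptive field on the zero-padded input at this output position is [6 / 11 / 9]. Elementwise product with the kernel and sum: 6·1 + 9·1.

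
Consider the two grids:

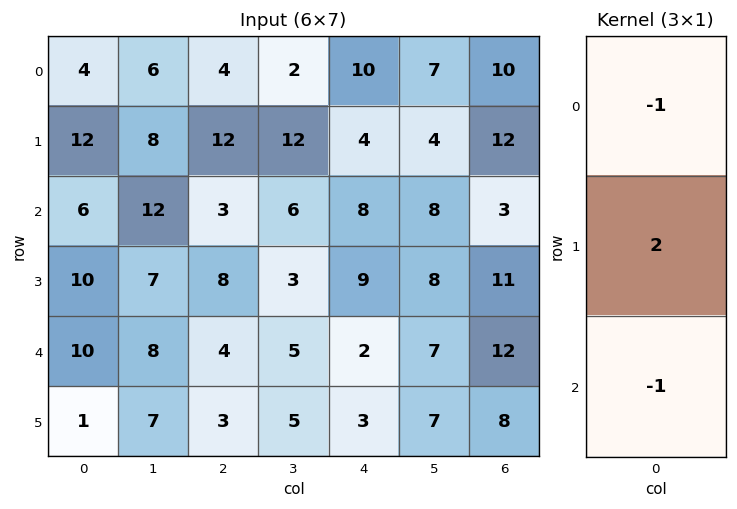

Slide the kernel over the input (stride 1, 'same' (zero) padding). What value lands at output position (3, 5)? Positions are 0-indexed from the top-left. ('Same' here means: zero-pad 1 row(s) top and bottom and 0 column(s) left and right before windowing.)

The receptive field on the zero-padded input at this output position is [8 / 8 / 7]. Elementwise product with the kernel and sum: 8·-1 + 8·2 + 7·-1.

1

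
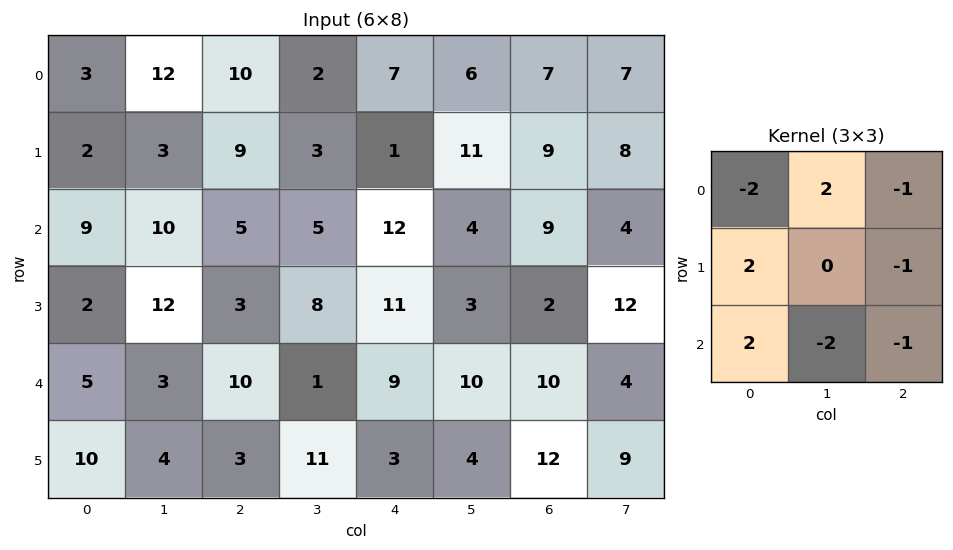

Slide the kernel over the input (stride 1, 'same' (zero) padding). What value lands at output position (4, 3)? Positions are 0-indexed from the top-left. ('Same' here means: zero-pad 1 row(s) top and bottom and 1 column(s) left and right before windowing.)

-9

The receptive field on the zero-padded input at this output position is [3 8 11 / 10 1 9 / 3 11 3]. Elementwise product with the kernel and sum: 3·-2 + 8·2 + 11·-1 + 10·2 + 9·-1 + 3·2 + 11·-2 + 3·-1.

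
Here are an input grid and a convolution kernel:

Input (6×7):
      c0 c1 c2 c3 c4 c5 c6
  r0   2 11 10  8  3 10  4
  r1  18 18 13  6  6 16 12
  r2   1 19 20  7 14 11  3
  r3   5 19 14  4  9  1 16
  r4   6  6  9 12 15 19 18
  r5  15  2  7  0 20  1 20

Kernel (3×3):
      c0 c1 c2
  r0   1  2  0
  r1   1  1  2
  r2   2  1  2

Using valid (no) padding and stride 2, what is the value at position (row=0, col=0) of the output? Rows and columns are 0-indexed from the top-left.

147

The receptive field on the input at this output position is [2 11 10 / 18 18 13 / 1 19 20]. Elementwise product with the kernel and sum: 2·1 + 11·2 + 18·1 + 18·1 + 13·2 + 1·2 + 19·1 + 20·2.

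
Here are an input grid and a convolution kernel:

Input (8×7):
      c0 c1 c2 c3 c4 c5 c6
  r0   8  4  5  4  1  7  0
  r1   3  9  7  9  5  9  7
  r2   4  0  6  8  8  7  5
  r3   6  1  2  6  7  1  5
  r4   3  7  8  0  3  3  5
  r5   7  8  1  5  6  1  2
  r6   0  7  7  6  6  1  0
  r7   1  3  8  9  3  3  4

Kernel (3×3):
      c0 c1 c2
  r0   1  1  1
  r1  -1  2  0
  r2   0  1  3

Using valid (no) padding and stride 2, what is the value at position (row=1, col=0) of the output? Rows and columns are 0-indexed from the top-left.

37

The receptive field on the input at this output position is [4 0 6 / 6 1 2 / 3 7 8]. Elementwise product with the kernel and sum: 4·1 + 0·1 + 6·1 + 6·-1 + 1·2 + 7·1 + 8·3.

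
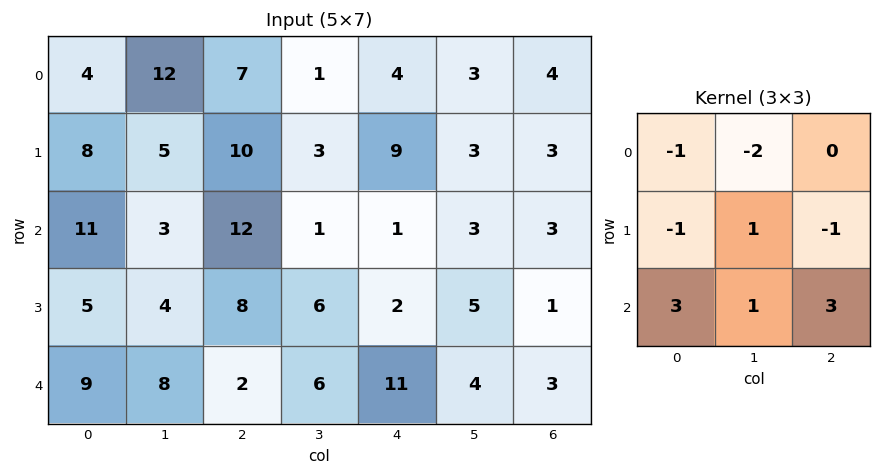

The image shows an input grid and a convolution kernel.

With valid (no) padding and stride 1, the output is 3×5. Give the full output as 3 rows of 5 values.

31 0 15 7 -4
5 21 8 11 -2
15 15 27 29 41

Output[0,0]: The receptive field on the input at this output position is [4 12 7 / 8 5 10 / 11 3 12]. Elementwise product with the kernel and sum: 4·-1 + 12·-2 + 8·-1 + 5·1 + 10·-1 + 11·3 + 3·1 + 12·3.
Output[0,1]: The receptive field on the input at this output position is [12 7 1 / 5 10 3 / 3 12 1]. Elementwise product with the kernel and sum: 12·-1 + 7·-2 + 5·-1 + 10·1 + 3·-1 + 3·3 + 12·1 + 1·3.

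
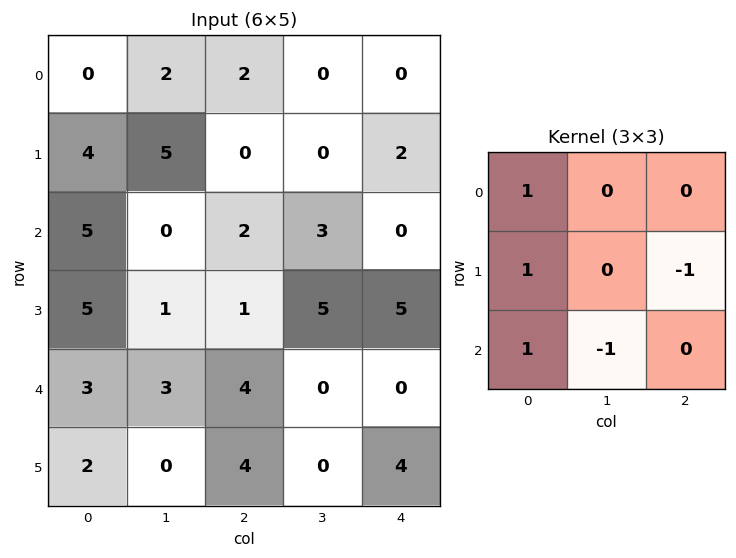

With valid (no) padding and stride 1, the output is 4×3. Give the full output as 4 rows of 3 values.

Output[0,0]: The receptive field on the input at this output position is [0 2 2 / 4 5 0 / 5 0 2]. Elementwise product with the kernel and sum: 0·1 + 4·1 + 0·-1 + 5·1 + 0·-1.
Output[0,1]: The receptive field on the input at this output position is [2 2 0 / 5 0 0 / 0 2 3]. Elementwise product with the kernel and sum: 2·1 + 5·1 + 0·-1 + 0·1 + 2·-1.

9 5 -1
11 2 -2
9 -5 2
6 0 9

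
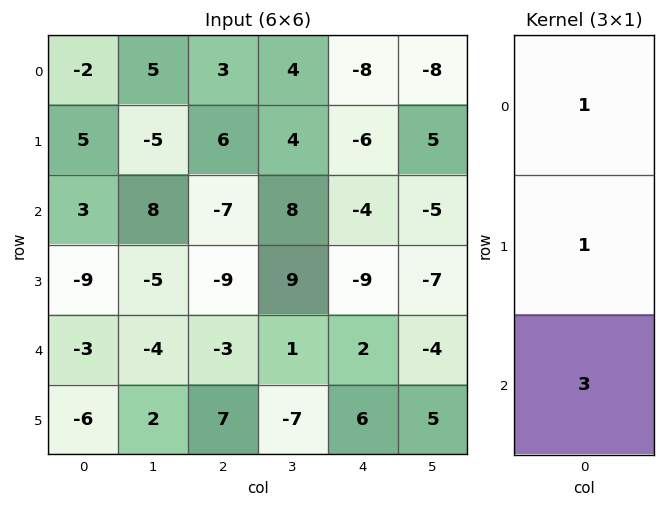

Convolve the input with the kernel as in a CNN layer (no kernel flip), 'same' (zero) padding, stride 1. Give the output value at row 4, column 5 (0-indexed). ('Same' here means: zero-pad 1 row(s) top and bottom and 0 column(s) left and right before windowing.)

The receptive field on the zero-padded input at this output position is [-7 / -4 / 5]. Elementwise product with the kernel and sum: -7·1 + -4·1 + 5·3.

4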